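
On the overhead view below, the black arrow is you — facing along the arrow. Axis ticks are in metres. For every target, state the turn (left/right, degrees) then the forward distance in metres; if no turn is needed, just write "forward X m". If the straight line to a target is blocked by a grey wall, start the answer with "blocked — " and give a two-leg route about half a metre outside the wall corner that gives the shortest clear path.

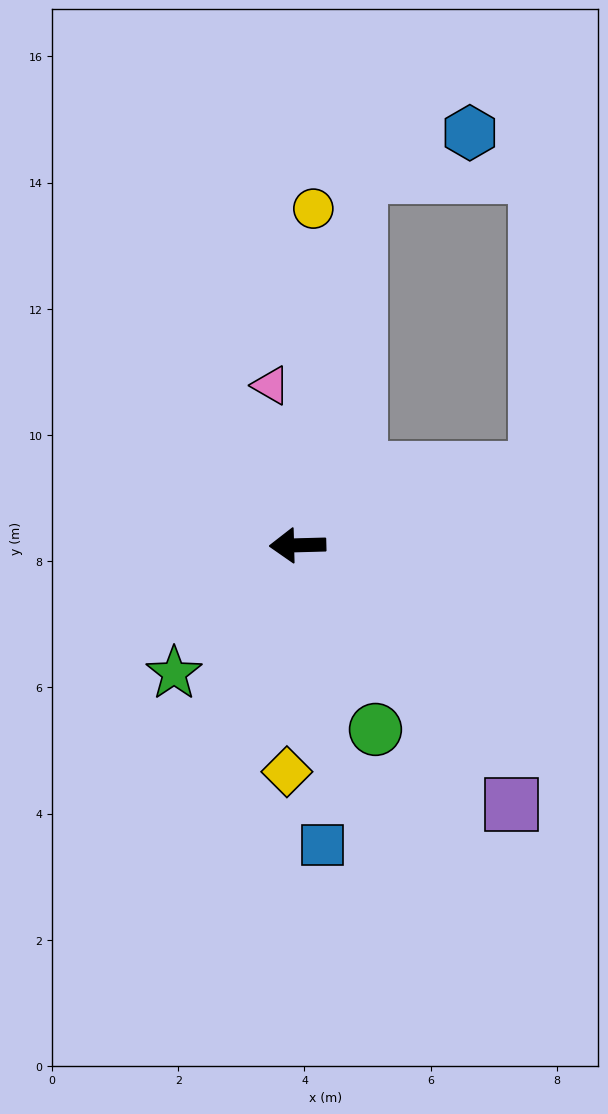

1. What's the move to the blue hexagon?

blocked — turn right 101°, forward 5.9 m, then turn right 59°, forward 1.9 m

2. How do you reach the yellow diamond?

turn left 86°, forward 3.6 m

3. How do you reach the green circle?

turn left 111°, forward 3.2 m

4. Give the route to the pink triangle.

turn right 82°, forward 2.6 m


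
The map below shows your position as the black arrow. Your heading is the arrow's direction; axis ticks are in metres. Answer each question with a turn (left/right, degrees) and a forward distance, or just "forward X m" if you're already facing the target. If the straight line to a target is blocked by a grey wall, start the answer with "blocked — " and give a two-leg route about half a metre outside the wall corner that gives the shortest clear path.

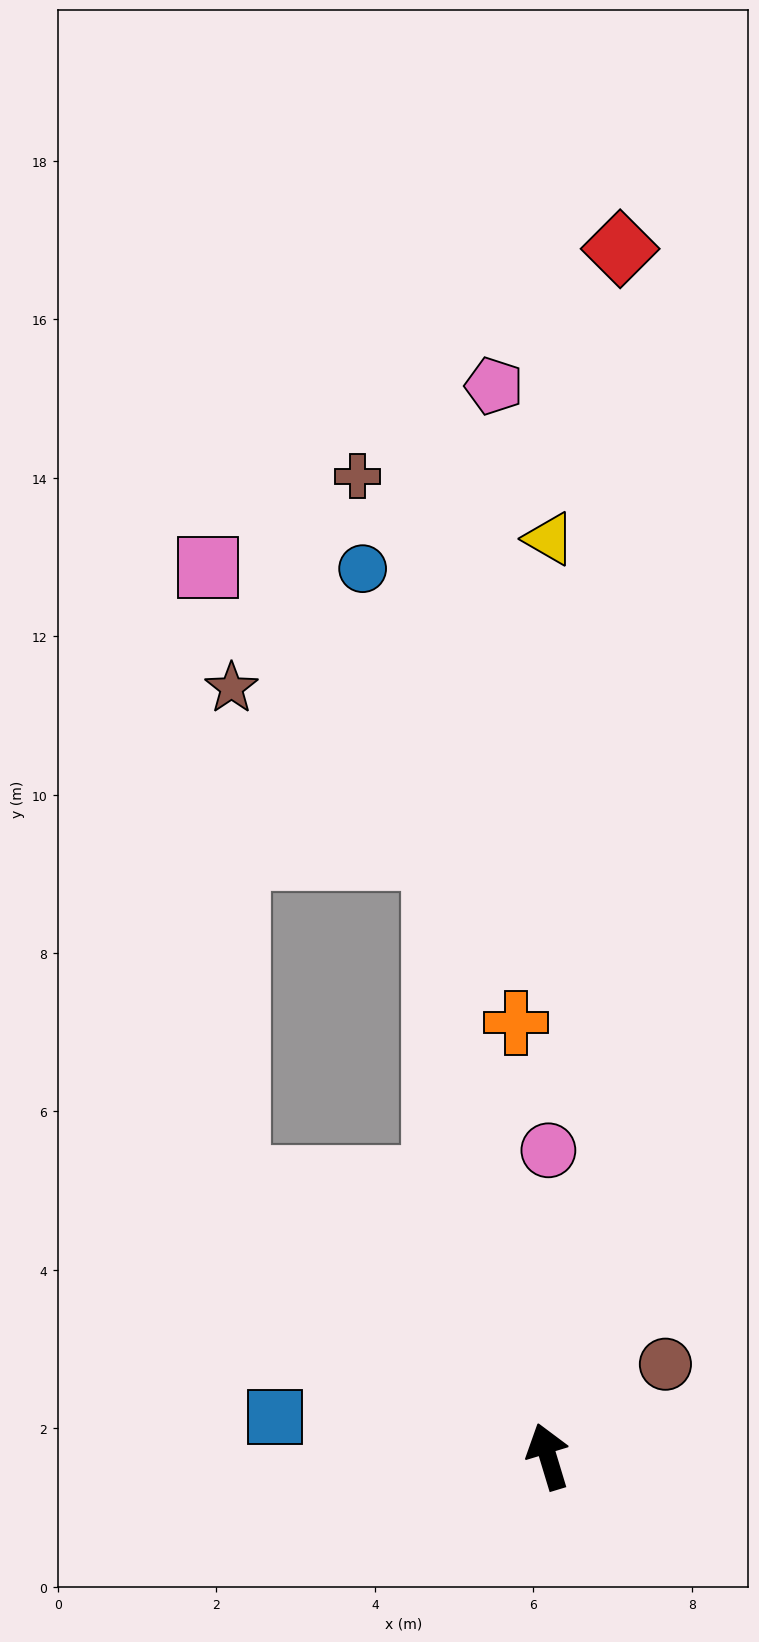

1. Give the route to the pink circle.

turn right 17°, forward 3.9 m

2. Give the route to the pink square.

blocked — turn right 6°, forward 7.7 m, then turn left 27°, forward 4.6 m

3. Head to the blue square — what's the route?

turn left 65°, forward 3.5 m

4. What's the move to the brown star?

blocked — turn right 6°, forward 7.7 m, then turn left 40°, forward 3.3 m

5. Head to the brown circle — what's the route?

turn right 69°, forward 1.9 m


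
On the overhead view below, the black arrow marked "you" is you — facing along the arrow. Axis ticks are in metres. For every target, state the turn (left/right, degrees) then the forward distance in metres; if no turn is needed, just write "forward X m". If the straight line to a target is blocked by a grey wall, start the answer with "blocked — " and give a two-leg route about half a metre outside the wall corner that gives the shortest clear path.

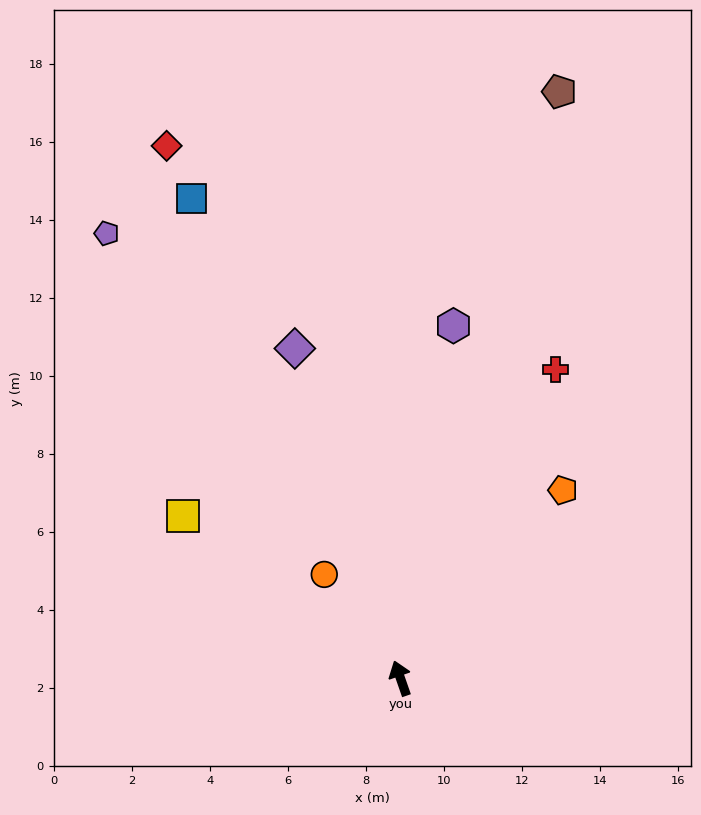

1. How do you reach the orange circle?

turn left 17°, forward 3.3 m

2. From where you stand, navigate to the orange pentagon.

turn right 60°, forward 6.4 m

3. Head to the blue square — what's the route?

turn left 4°, forward 13.4 m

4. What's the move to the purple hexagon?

turn right 28°, forward 9.1 m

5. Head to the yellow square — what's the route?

turn left 34°, forward 7.0 m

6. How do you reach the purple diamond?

forward 8.9 m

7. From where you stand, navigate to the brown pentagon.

turn right 34°, forward 15.6 m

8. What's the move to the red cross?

turn right 46°, forward 8.9 m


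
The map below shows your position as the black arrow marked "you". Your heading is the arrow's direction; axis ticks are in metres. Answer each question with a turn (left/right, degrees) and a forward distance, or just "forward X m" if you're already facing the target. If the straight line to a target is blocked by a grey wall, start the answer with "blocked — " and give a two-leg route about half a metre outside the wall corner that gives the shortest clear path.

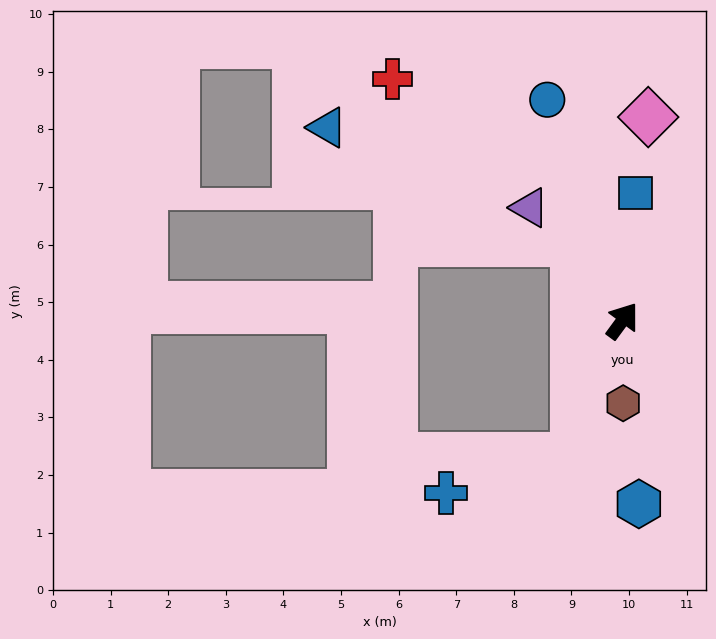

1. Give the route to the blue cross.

blocked — turn right 163°, forward 2.5 m, then turn right 55°, forward 2.3 m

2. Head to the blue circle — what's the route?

turn left 55°, forward 4.1 m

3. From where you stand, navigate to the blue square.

turn left 30°, forward 2.2 m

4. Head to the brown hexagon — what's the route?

turn right 143°, forward 1.4 m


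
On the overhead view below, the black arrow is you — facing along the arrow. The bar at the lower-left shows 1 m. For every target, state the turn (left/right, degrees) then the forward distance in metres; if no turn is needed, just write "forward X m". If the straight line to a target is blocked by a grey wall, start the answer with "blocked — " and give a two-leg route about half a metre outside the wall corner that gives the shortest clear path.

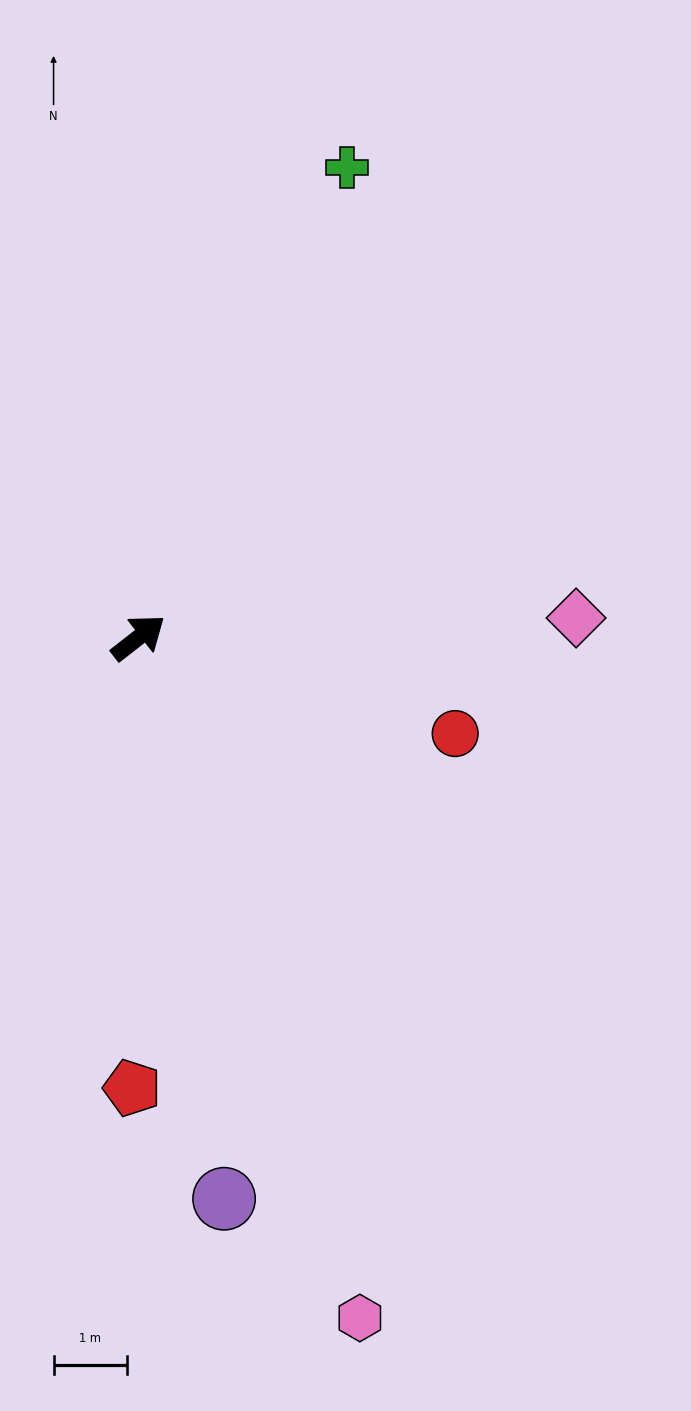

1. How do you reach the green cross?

turn left 28°, forward 7.0 m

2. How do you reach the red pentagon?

turn right 129°, forward 6.1 m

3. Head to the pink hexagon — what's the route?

turn right 110°, forward 9.7 m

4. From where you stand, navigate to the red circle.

turn right 55°, forward 4.5 m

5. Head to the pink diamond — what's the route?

turn right 35°, forward 5.9 m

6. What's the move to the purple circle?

turn right 119°, forward 7.7 m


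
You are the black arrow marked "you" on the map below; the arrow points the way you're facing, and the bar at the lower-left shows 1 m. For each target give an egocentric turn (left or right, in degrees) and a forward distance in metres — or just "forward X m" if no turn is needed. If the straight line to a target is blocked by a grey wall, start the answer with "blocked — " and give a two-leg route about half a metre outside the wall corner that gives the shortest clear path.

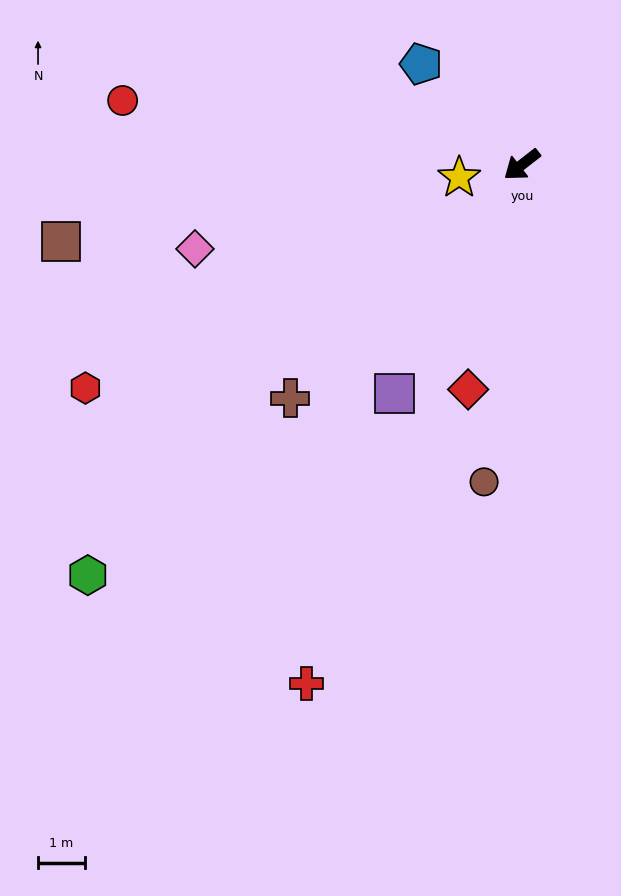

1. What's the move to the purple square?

turn left 23°, forward 5.6 m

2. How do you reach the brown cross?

turn left 7°, forward 7.1 m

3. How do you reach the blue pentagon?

turn right 83°, forward 3.1 m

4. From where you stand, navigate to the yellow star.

turn right 26°, forward 1.4 m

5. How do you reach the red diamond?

turn left 39°, forward 5.0 m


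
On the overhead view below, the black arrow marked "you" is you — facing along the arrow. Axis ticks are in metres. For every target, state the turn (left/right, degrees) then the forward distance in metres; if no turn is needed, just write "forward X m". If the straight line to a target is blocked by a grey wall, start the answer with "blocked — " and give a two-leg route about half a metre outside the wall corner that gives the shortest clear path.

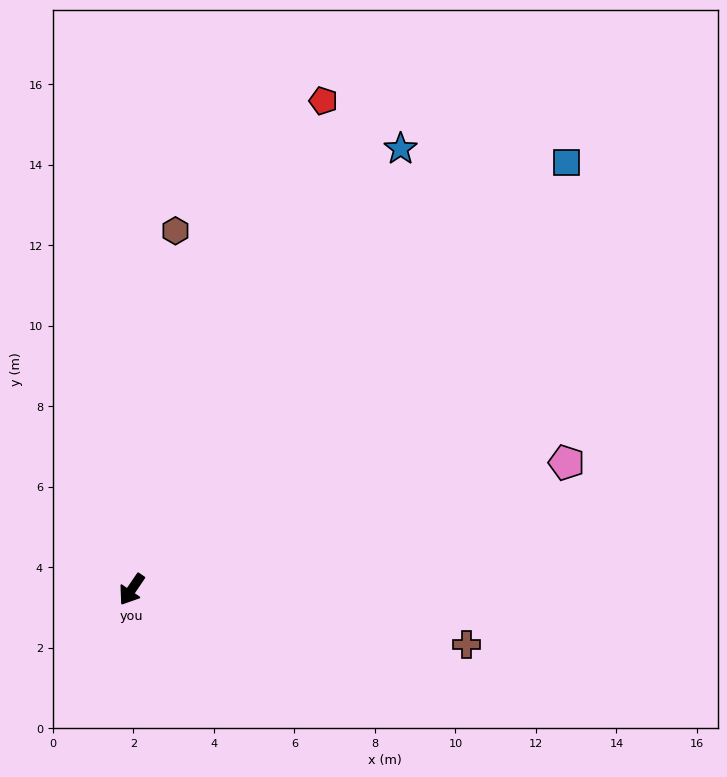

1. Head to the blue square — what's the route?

turn left 169°, forward 15.1 m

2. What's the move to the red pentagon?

turn right 167°, forward 13.0 m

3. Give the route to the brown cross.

turn left 115°, forward 8.4 m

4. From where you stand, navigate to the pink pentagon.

turn left 141°, forward 11.3 m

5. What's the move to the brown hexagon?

turn right 153°, forward 9.0 m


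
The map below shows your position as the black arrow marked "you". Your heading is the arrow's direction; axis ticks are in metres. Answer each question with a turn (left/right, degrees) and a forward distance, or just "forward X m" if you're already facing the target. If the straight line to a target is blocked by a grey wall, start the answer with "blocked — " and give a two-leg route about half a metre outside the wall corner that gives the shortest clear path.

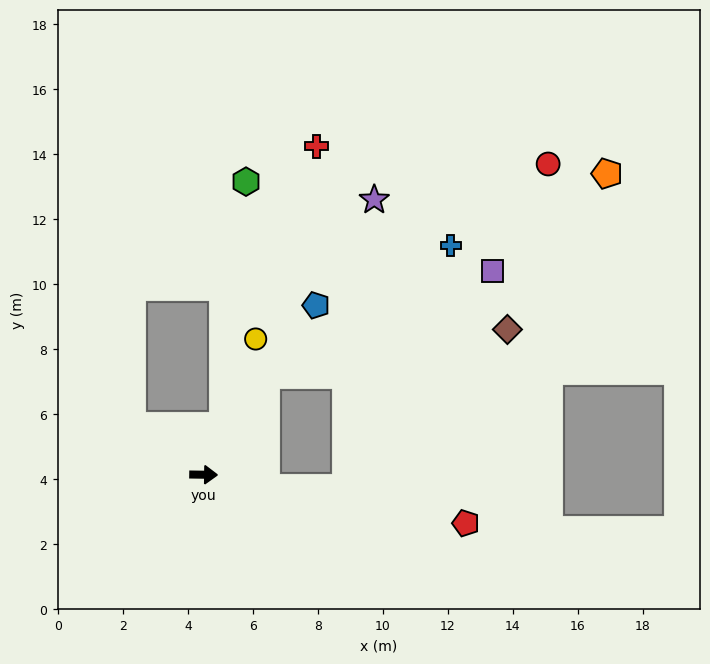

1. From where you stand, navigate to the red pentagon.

turn right 10°, forward 8.2 m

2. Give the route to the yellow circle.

turn left 70°, forward 4.5 m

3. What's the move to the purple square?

blocked — turn left 59°, forward 3.6 m, then turn right 33°, forward 7.7 m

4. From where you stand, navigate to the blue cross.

blocked — turn left 59°, forward 3.6 m, then turn right 23°, forward 7.0 m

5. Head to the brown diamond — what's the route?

blocked — turn left 59°, forward 3.6 m, then turn right 47°, forward 7.6 m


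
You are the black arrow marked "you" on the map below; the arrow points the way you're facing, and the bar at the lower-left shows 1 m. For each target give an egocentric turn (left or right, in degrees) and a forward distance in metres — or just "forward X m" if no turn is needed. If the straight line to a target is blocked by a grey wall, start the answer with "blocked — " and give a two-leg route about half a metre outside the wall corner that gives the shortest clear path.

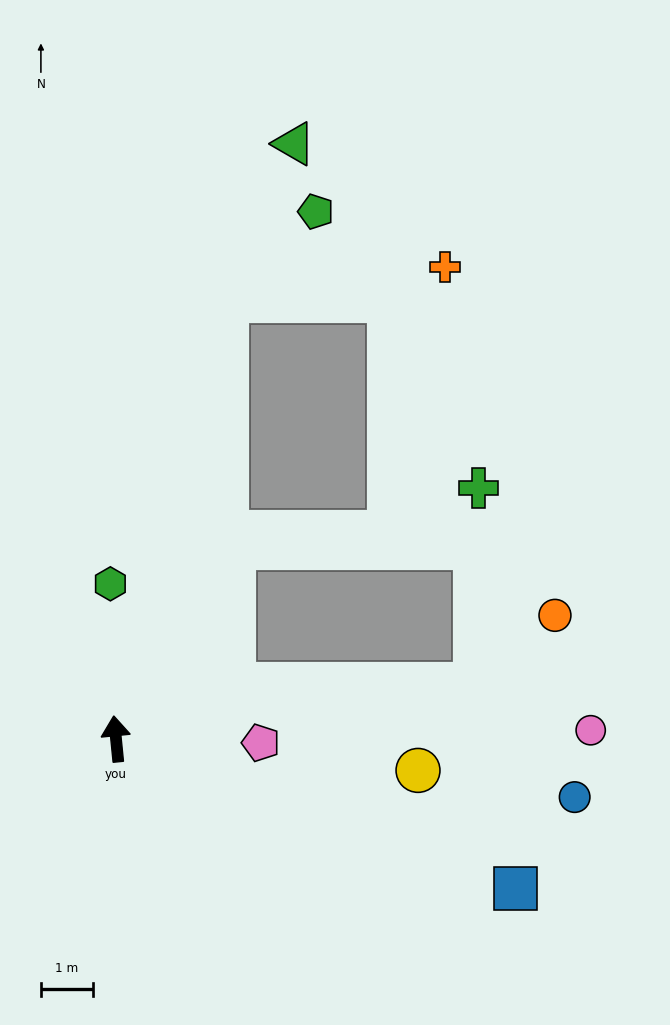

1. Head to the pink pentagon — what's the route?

turn right 97°, forward 2.8 m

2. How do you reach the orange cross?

blocked — turn right 20°, forward 8.7 m, then turn right 67°, forward 4.2 m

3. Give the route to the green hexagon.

turn right 4°, forward 3.0 m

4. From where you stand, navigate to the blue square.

turn right 116°, forward 8.2 m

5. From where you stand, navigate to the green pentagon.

blocked — turn right 20°, forward 8.7 m, then turn right 31°, forward 2.4 m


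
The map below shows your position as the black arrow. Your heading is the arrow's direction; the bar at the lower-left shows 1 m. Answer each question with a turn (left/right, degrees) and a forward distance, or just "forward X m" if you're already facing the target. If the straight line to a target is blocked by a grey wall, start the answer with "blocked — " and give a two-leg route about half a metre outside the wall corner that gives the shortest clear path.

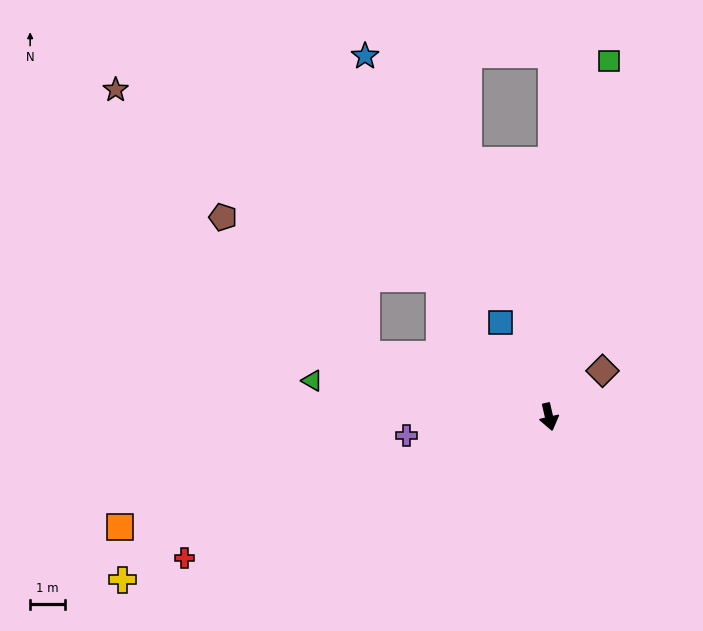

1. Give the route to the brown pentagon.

blocked — turn right 121°, forward 5.6 m, then turn right 26°, forward 5.7 m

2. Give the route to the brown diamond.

turn left 118°, forward 2.0 m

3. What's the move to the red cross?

turn right 82°, forward 11.2 m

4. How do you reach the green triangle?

turn right 112°, forward 6.9 m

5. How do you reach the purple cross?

turn right 95°, forward 4.1 m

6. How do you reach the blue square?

turn right 166°, forward 3.0 m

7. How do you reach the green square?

turn left 157°, forward 10.4 m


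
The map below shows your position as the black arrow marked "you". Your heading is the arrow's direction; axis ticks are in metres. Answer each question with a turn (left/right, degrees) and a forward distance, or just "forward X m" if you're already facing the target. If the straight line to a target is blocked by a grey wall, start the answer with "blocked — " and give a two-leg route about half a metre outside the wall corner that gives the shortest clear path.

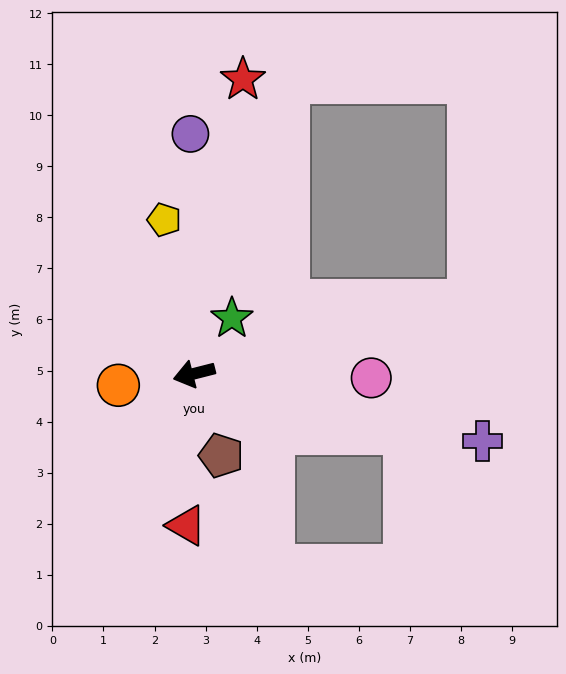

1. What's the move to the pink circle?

turn left 164°, forward 3.5 m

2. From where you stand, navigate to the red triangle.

turn left 73°, forward 3.0 m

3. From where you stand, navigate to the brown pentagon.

turn left 94°, forward 1.7 m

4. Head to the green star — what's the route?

turn right 139°, forward 1.3 m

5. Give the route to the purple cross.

turn left 153°, forward 5.8 m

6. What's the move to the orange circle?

turn right 6°, forward 1.5 m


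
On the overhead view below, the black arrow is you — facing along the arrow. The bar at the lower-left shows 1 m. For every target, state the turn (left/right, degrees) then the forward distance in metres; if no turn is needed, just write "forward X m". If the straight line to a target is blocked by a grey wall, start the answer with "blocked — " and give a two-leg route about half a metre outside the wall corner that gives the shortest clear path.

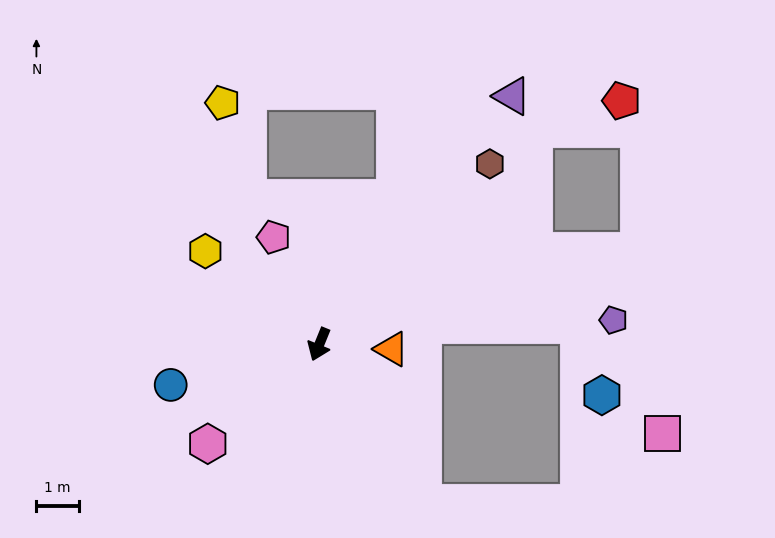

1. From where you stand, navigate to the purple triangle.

turn left 164°, forward 7.4 m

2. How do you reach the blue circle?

turn right 53°, forward 3.6 m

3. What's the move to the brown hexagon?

turn left 159°, forward 5.9 m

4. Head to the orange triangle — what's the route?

turn left 109°, forward 1.7 m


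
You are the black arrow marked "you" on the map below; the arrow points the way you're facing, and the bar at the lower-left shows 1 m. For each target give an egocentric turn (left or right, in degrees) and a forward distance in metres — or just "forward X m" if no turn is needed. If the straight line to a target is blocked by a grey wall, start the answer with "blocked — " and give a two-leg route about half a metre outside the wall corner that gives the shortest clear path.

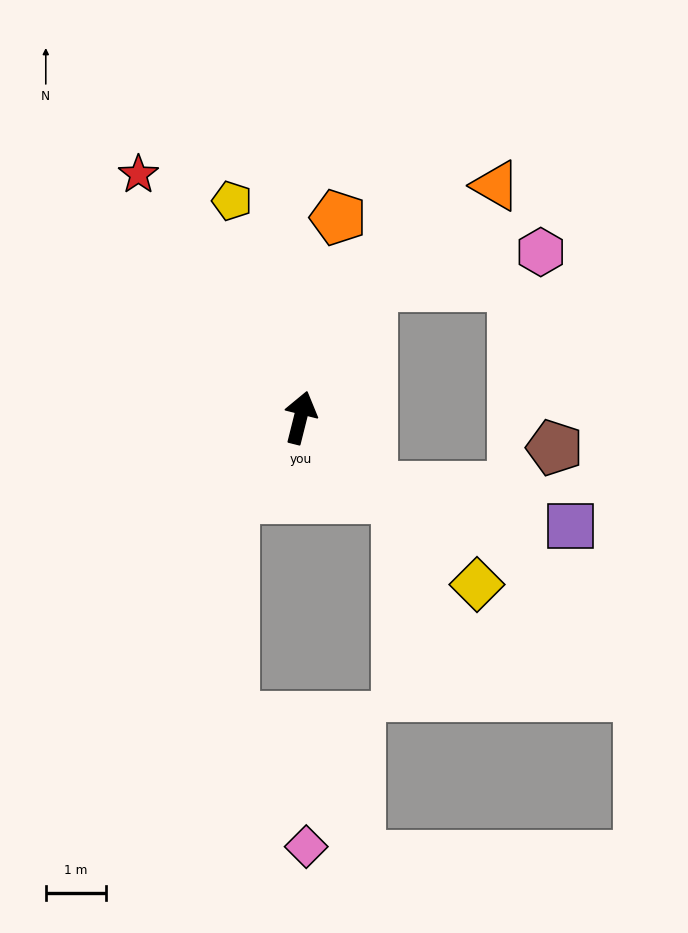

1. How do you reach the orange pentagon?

turn left 3°, forward 3.4 m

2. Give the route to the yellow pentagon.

turn left 32°, forward 3.8 m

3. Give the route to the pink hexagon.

blocked — turn right 15°, forward 2.5 m, then turn right 49°, forward 2.9 m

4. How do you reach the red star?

turn left 48°, forward 4.9 m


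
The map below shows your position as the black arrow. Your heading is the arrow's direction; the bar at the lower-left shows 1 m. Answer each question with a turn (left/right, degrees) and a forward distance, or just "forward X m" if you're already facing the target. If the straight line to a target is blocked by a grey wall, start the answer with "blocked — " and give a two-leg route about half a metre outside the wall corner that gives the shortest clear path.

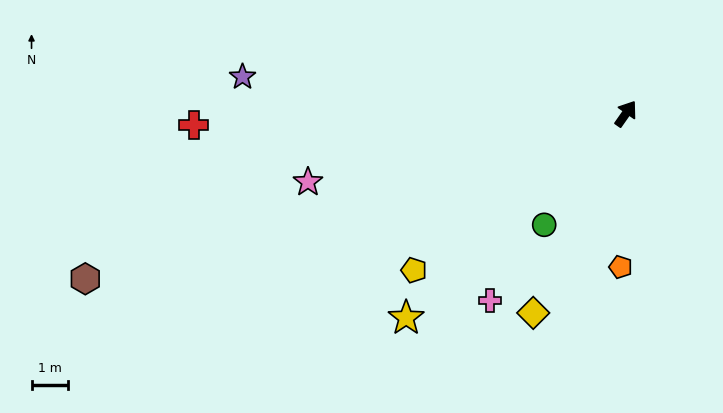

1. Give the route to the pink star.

turn left 137°, forward 9.0 m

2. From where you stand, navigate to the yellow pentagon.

turn left 161°, forward 7.3 m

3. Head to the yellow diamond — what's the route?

turn right 170°, forward 6.1 m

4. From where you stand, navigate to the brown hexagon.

turn left 142°, forward 15.7 m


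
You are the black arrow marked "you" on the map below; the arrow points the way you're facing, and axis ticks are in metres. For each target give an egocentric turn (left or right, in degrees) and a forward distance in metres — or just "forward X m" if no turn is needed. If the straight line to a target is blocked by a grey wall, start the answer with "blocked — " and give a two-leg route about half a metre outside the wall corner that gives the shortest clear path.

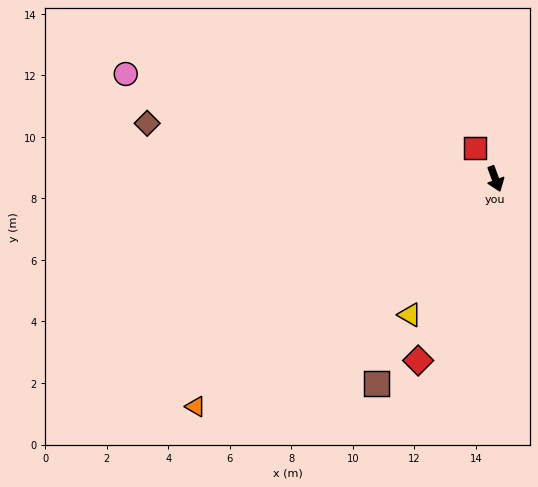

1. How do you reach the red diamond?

turn right 43°, forward 6.4 m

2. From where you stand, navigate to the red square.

turn right 167°, forward 1.2 m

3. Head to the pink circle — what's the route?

turn right 126°, forward 12.5 m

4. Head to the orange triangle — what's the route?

turn right 73°, forward 12.2 m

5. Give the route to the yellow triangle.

turn right 52°, forward 5.2 m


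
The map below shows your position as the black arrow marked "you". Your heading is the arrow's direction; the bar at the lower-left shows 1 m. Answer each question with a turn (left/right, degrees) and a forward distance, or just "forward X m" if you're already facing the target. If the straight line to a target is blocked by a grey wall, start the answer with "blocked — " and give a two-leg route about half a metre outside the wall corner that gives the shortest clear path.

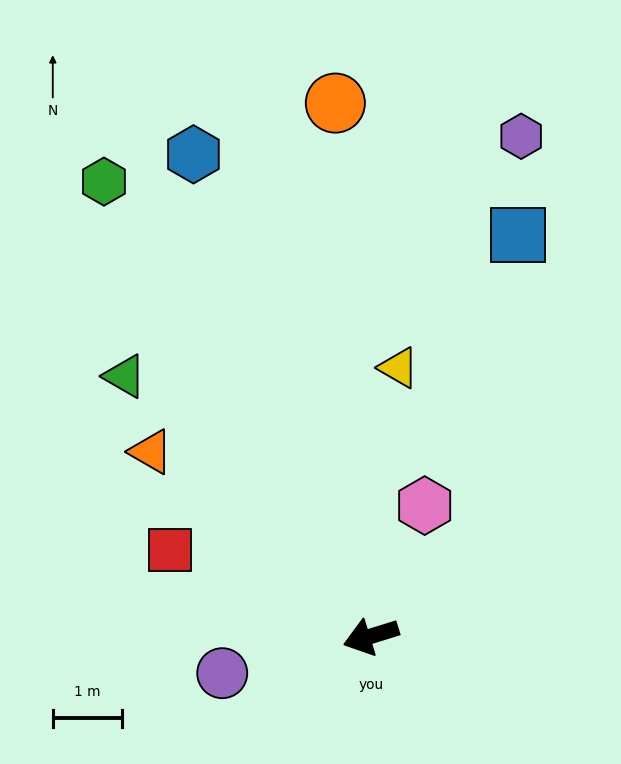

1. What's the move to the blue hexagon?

turn right 87°, forward 7.4 m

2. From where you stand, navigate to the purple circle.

turn right 3°, forward 2.2 m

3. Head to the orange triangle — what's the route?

turn right 57°, forward 4.1 m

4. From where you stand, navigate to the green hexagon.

turn right 77°, forward 7.6 m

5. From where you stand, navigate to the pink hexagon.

turn right 130°, forward 2.0 m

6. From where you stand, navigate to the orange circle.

turn right 103°, forward 7.7 m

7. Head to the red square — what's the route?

turn right 40°, forward 3.1 m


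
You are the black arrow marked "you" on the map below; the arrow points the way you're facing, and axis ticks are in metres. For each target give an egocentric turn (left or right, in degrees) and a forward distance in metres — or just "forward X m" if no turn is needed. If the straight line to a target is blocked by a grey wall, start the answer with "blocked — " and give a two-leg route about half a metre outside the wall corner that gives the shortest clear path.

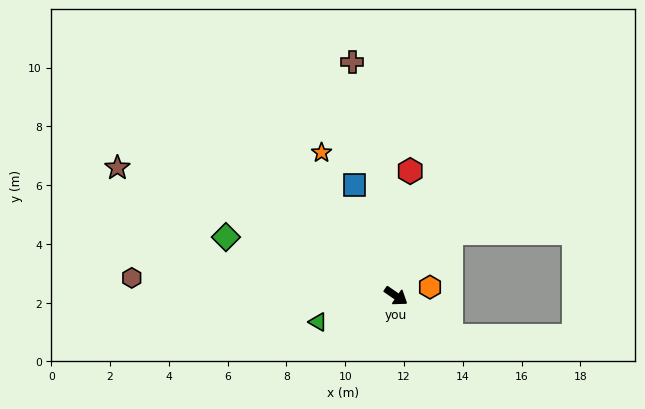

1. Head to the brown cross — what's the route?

turn left 135°, forward 8.1 m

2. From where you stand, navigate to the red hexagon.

turn left 118°, forward 4.3 m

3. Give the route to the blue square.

turn left 145°, forward 4.0 m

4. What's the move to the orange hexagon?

turn left 49°, forward 1.2 m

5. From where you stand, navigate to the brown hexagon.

turn right 149°, forward 9.0 m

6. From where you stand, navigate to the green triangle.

turn right 127°, forward 2.8 m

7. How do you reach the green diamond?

turn right 165°, forward 6.1 m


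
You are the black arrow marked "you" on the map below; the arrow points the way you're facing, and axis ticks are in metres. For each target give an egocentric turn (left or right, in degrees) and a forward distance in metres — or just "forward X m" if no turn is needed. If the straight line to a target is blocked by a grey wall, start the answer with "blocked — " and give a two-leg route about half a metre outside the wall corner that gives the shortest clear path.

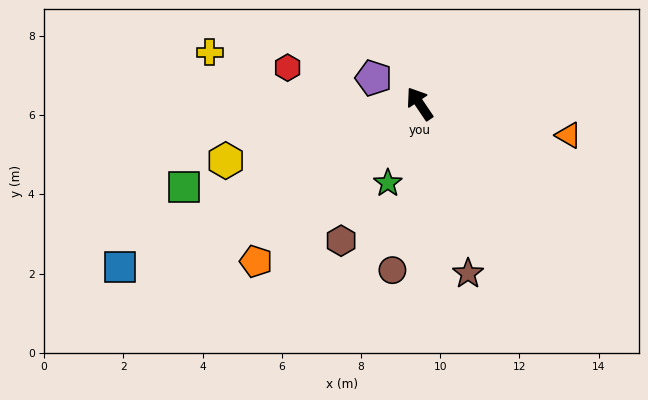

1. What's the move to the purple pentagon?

turn left 27°, forward 1.3 m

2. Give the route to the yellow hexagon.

turn left 72°, forward 5.1 m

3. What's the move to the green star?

turn left 124°, forward 2.2 m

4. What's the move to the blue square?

turn left 84°, forward 8.6 m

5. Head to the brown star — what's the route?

turn left 162°, forward 4.5 m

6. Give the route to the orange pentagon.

turn left 100°, forward 5.7 m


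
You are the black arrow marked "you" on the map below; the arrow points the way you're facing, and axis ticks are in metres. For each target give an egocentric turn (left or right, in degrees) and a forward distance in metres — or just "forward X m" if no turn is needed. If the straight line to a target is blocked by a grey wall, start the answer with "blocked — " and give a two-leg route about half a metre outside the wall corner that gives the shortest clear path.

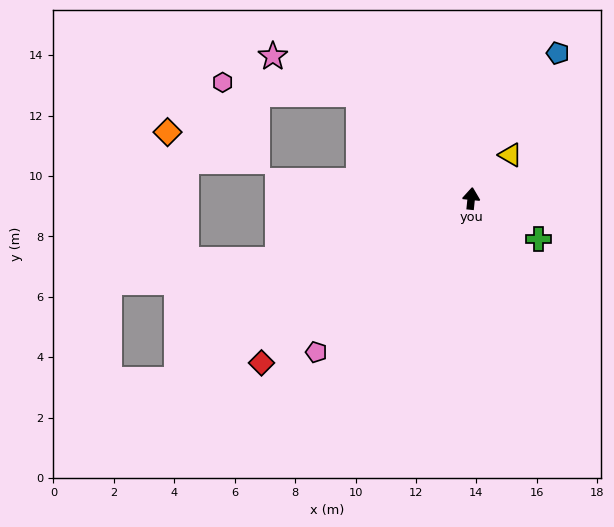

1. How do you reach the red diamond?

turn left 134°, forward 8.8 m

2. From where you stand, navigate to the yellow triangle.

turn right 36°, forward 1.9 m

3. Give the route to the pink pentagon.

turn left 141°, forward 7.2 m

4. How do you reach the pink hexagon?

blocked — turn left 53°, forward 5.1 m, then turn left 38°, forward 4.5 m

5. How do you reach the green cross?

turn right 115°, forward 2.6 m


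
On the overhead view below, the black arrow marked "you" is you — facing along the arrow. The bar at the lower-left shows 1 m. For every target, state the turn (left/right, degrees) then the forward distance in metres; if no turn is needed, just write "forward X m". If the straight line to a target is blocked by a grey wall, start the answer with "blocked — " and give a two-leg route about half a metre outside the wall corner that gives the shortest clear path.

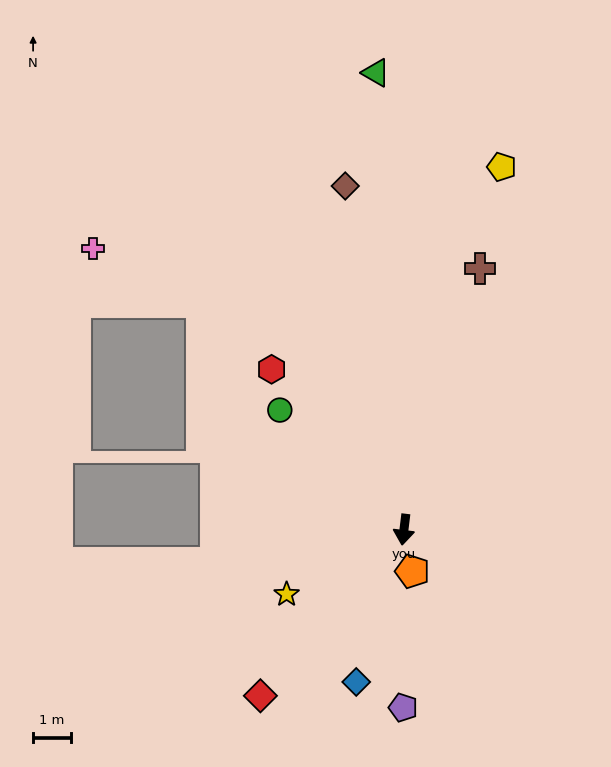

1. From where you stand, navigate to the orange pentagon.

turn left 18°, forward 1.1 m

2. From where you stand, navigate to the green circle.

turn right 127°, forward 4.6 m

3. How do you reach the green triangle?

turn right 170°, forward 12.2 m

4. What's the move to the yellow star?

turn right 54°, forward 3.6 m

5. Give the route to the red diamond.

turn right 34°, forward 5.8 m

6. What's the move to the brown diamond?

turn right 163°, forward 9.3 m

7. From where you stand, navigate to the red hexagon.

turn right 134°, forward 5.5 m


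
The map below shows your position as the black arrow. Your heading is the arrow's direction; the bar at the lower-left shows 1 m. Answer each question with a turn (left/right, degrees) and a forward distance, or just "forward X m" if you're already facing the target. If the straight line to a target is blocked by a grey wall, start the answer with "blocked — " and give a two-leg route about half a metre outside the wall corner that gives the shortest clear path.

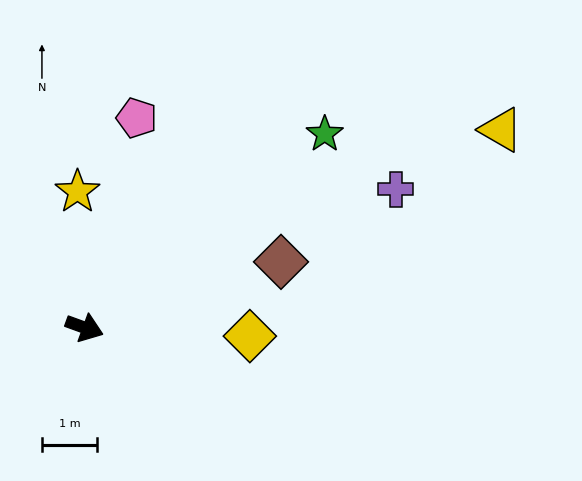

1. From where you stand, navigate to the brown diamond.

turn left 39°, forward 3.8 m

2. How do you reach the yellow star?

turn left 113°, forward 2.5 m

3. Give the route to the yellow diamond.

turn left 17°, forward 3.0 m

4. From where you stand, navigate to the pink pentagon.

turn left 96°, forward 3.9 m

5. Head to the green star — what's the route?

turn left 59°, forward 5.6 m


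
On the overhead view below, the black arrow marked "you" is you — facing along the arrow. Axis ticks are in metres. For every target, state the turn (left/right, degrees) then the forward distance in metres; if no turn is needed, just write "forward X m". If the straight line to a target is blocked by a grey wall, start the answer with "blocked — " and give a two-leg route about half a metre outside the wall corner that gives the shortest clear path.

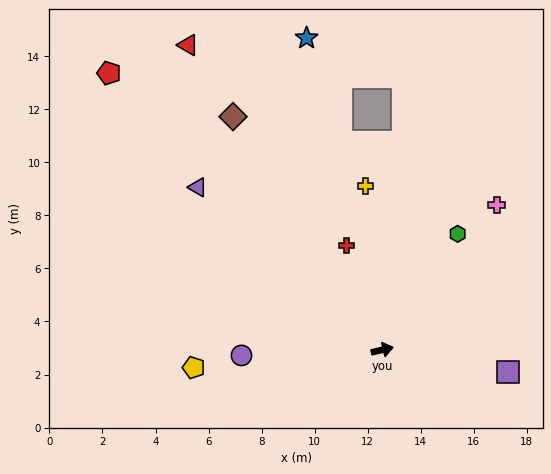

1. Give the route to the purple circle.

turn left 169°, forward 5.3 m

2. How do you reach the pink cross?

turn left 39°, forward 7.0 m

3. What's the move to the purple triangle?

turn left 125°, forward 9.3 m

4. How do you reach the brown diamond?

turn left 109°, forward 10.4 m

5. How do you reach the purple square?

turn right 23°, forward 4.8 m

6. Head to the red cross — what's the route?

turn left 96°, forward 4.1 m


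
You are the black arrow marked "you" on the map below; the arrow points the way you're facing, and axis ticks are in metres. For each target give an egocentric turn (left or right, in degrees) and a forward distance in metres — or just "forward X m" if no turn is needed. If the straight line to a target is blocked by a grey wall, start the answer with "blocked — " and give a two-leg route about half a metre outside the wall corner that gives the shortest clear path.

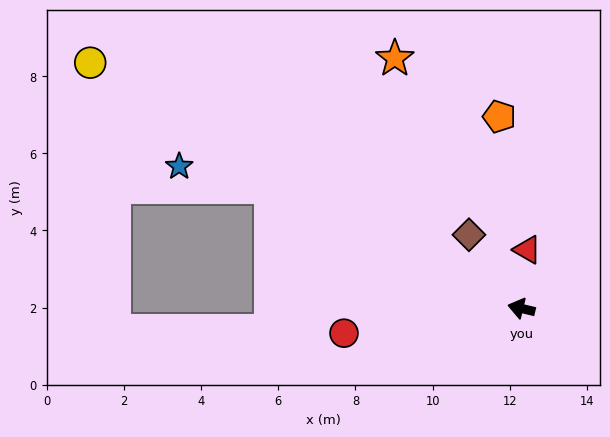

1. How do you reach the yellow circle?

turn right 16°, forward 12.9 m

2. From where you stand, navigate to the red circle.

turn left 21°, forward 4.6 m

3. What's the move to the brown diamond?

turn right 41°, forward 2.3 m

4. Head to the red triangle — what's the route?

turn right 82°, forward 1.5 m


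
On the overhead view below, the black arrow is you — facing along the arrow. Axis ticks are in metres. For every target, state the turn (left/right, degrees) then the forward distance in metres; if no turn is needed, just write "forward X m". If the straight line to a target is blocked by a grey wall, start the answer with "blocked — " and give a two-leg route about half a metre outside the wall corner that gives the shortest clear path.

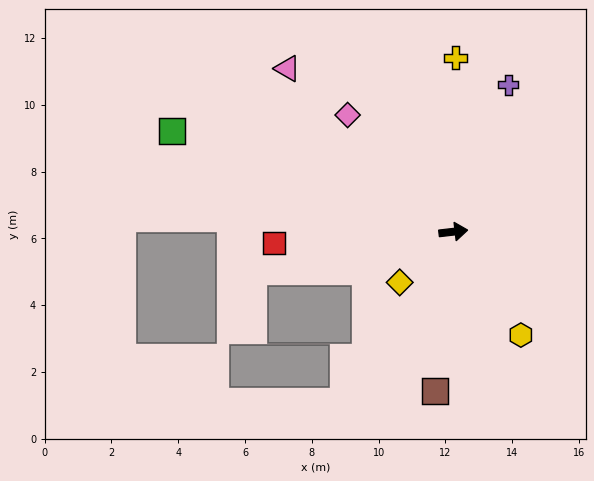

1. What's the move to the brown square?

turn right 103°, forward 4.8 m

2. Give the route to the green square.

turn left 154°, forward 9.0 m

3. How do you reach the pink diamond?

turn left 126°, forward 4.7 m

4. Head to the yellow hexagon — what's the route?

turn right 63°, forward 3.7 m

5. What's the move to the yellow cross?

turn left 83°, forward 5.2 m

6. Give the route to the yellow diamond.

turn right 143°, forward 2.2 m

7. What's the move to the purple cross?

turn left 63°, forward 4.7 m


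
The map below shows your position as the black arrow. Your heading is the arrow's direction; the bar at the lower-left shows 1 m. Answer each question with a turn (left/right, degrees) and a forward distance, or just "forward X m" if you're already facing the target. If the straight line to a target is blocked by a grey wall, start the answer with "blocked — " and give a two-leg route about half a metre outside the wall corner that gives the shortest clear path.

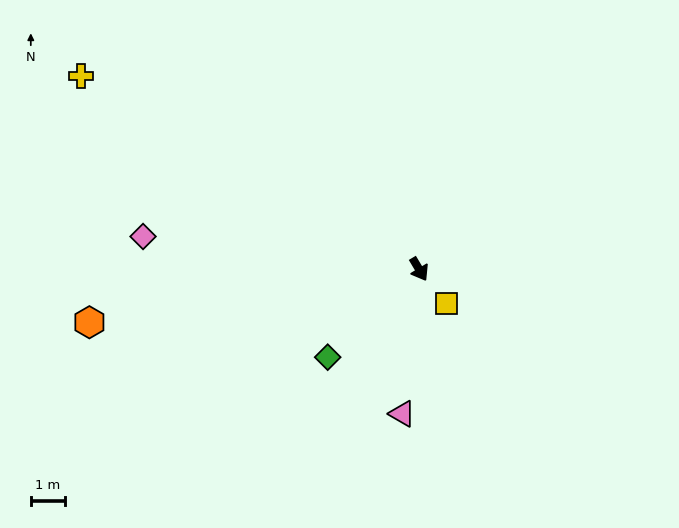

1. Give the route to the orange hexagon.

turn right 112°, forward 9.8 m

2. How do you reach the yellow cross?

turn right 151°, forward 11.4 m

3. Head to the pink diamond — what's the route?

turn right 128°, forward 8.2 m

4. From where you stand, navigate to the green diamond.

turn right 77°, forward 3.7 m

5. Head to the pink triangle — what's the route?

turn right 38°, forward 4.3 m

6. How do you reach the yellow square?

turn left 8°, forward 1.3 m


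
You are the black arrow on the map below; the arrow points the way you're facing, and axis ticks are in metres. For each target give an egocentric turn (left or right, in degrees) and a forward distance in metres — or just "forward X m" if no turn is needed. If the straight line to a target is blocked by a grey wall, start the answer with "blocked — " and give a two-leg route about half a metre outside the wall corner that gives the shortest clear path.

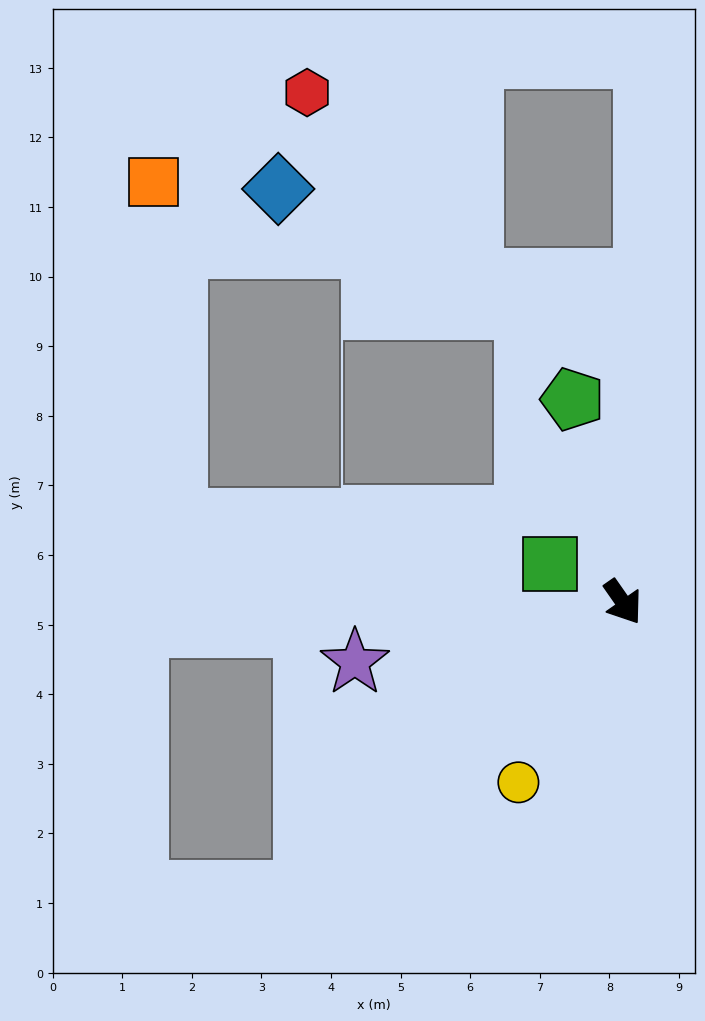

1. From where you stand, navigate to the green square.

turn right 152°, forward 1.2 m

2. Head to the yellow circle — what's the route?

turn right 65°, forward 3.0 m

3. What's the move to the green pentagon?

turn left 159°, forward 3.0 m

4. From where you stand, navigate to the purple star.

turn right 112°, forward 3.9 m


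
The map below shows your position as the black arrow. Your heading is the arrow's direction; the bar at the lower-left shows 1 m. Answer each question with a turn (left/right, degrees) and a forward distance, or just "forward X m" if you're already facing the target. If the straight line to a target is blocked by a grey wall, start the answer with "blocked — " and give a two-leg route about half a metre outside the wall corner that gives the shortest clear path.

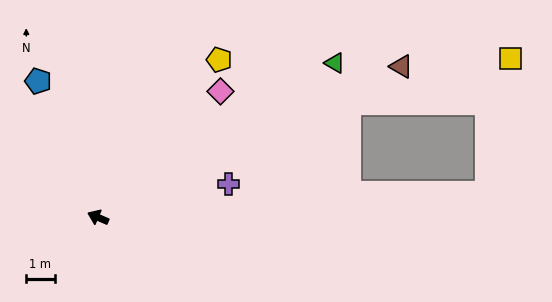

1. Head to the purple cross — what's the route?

turn right 142°, forward 4.7 m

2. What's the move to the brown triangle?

turn right 130°, forward 11.9 m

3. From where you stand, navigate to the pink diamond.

turn right 111°, forward 6.2 m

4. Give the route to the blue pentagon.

turn right 43°, forward 5.2 m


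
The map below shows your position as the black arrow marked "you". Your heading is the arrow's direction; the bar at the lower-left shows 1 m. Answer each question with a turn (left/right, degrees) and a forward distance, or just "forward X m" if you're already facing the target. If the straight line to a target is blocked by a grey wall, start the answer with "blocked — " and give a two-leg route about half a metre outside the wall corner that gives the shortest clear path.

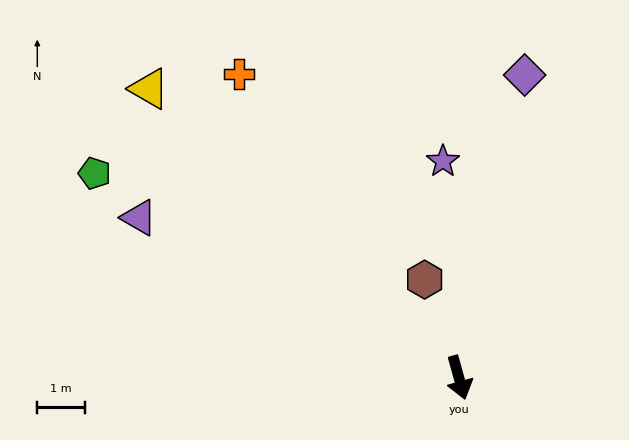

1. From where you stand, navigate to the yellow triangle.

turn right 149°, forward 9.0 m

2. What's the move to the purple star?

turn left 169°, forward 4.6 m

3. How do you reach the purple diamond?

turn left 152°, forward 6.6 m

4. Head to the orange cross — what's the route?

turn right 160°, forward 7.9 m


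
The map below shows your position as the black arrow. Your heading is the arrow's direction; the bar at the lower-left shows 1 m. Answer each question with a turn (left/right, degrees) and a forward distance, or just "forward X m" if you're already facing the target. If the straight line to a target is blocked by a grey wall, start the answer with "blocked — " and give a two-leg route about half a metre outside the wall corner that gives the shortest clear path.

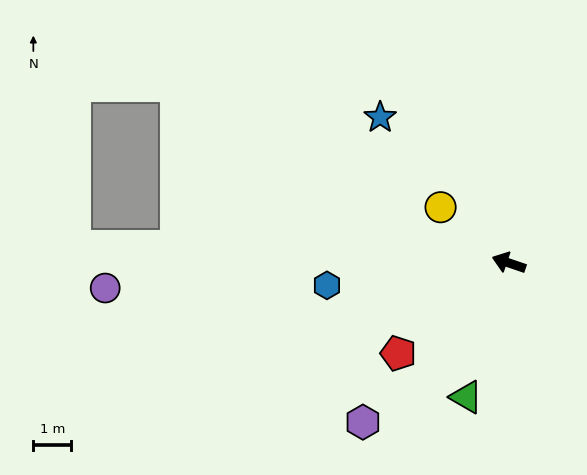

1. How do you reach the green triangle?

turn left 91°, forward 3.7 m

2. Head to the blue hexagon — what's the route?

turn left 26°, forward 4.8 m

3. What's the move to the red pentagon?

turn left 58°, forward 3.7 m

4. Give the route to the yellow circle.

turn right 20°, forward 2.3 m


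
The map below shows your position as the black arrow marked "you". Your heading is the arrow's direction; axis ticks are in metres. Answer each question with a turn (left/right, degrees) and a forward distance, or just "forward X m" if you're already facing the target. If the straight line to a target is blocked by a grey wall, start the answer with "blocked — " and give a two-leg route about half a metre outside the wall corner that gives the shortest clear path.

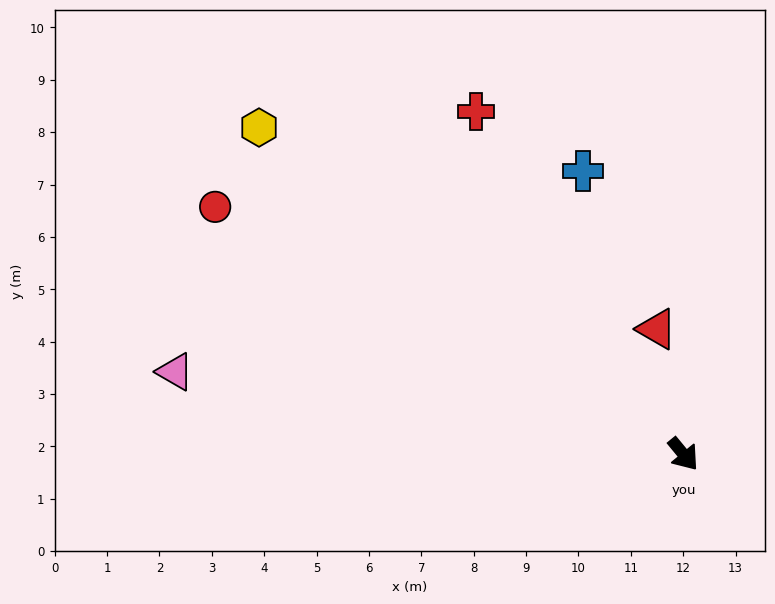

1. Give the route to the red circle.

turn right 157°, forward 10.1 m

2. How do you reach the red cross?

turn left 172°, forward 7.7 m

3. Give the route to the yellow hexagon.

turn right 167°, forward 10.2 m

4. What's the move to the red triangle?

turn left 153°, forward 2.4 m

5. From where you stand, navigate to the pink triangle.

turn right 139°, forward 9.8 m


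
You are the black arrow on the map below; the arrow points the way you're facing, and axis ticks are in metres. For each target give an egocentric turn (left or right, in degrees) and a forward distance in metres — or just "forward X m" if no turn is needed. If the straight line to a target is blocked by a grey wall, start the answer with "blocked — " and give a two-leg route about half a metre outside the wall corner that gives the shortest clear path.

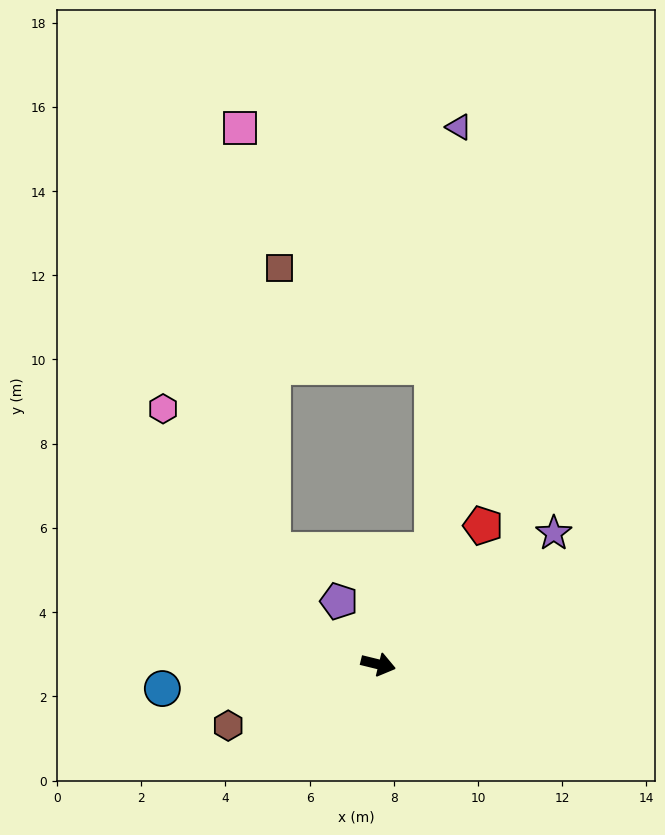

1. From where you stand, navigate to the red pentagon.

turn left 67°, forward 4.1 m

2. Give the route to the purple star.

turn left 51°, forward 5.2 m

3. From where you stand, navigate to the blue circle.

turn right 160°, forward 5.2 m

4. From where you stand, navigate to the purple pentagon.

turn left 136°, forward 1.8 m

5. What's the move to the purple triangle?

blocked — turn left 79°, forward 3.0 m, then turn left 21°, forward 10.1 m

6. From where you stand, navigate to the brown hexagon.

turn right 144°, forward 3.8 m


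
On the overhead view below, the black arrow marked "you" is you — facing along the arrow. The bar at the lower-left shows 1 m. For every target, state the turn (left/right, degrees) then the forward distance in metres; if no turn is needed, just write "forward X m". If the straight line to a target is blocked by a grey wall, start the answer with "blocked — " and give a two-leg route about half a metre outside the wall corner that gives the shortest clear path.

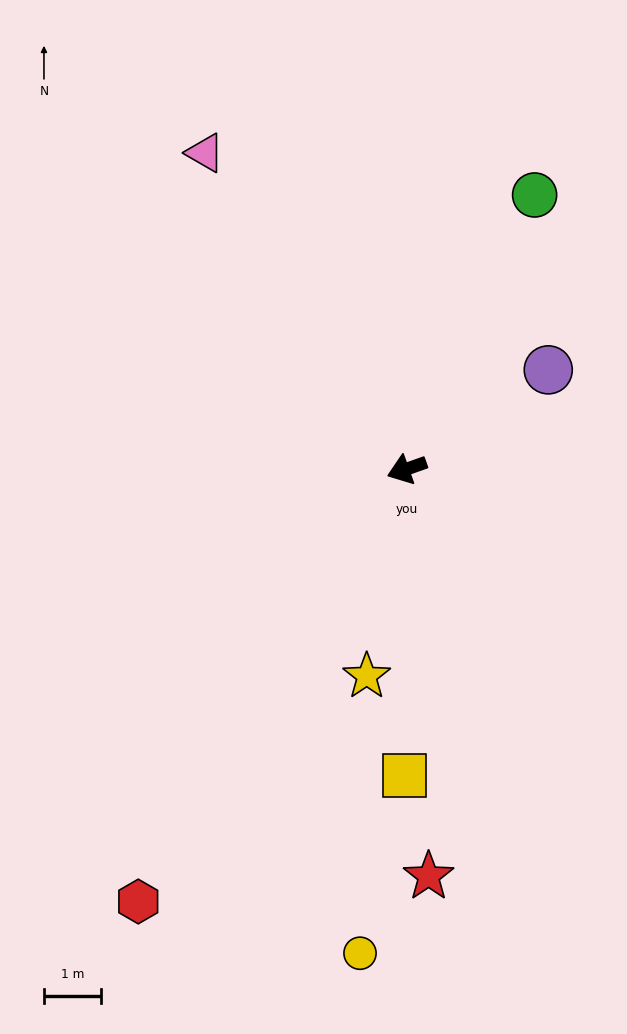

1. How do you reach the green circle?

turn right 135°, forward 5.3 m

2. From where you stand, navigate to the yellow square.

turn left 70°, forward 5.4 m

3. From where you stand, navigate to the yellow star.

turn left 59°, forward 3.7 m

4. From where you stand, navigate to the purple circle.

turn right 165°, forward 3.0 m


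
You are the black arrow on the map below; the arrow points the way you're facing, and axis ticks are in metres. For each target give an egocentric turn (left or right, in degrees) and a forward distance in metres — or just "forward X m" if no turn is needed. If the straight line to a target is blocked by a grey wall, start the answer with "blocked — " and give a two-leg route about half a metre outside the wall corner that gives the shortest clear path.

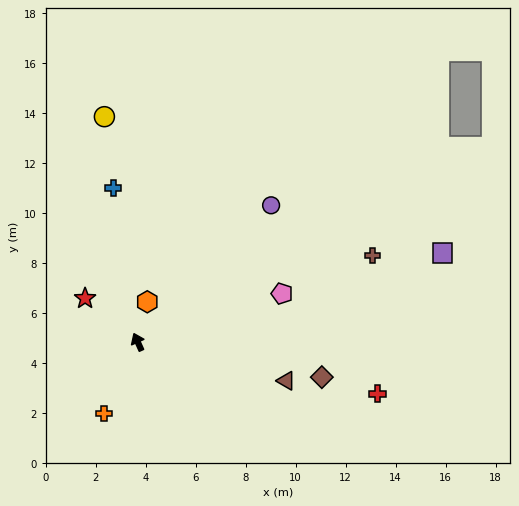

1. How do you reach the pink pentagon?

turn right 96°, forward 6.1 m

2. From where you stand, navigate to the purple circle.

turn right 68°, forward 7.6 m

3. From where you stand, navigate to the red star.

turn left 26°, forward 2.7 m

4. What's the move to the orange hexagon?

turn right 38°, forward 1.7 m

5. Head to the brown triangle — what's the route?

turn right 129°, forward 6.1 m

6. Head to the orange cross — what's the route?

turn left 131°, forward 3.2 m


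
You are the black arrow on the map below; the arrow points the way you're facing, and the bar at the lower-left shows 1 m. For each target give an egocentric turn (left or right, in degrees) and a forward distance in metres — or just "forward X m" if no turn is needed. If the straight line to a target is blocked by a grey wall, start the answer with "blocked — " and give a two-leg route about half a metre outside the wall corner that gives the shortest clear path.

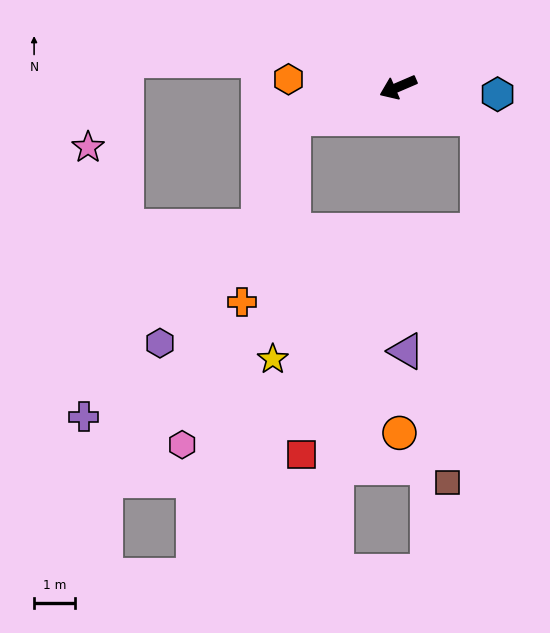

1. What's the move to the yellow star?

blocked — turn right 7°, forward 2.7 m, then turn left 69°, forward 5.9 m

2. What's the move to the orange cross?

blocked — turn right 7°, forward 2.7 m, then turn left 58°, forward 4.7 m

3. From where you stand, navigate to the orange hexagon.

turn right 27°, forward 2.7 m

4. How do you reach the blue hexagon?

turn left 153°, forward 2.4 m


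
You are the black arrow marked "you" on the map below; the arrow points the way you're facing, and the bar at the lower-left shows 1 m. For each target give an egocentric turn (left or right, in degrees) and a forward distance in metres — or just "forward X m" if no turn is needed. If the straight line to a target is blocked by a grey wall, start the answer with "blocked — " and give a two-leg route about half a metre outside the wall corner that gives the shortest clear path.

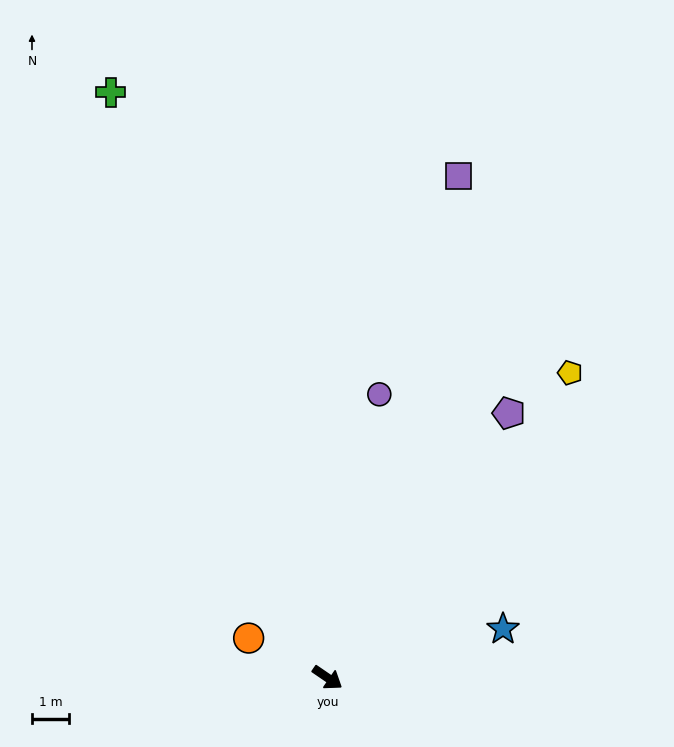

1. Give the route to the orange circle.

turn right 172°, forward 2.4 m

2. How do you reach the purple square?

turn left 110°, forward 14.0 m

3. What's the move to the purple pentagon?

turn left 90°, forward 8.7 m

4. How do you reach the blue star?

turn left 50°, forward 4.9 m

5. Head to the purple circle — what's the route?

turn left 114°, forward 7.8 m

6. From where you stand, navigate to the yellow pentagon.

turn left 86°, forward 10.6 m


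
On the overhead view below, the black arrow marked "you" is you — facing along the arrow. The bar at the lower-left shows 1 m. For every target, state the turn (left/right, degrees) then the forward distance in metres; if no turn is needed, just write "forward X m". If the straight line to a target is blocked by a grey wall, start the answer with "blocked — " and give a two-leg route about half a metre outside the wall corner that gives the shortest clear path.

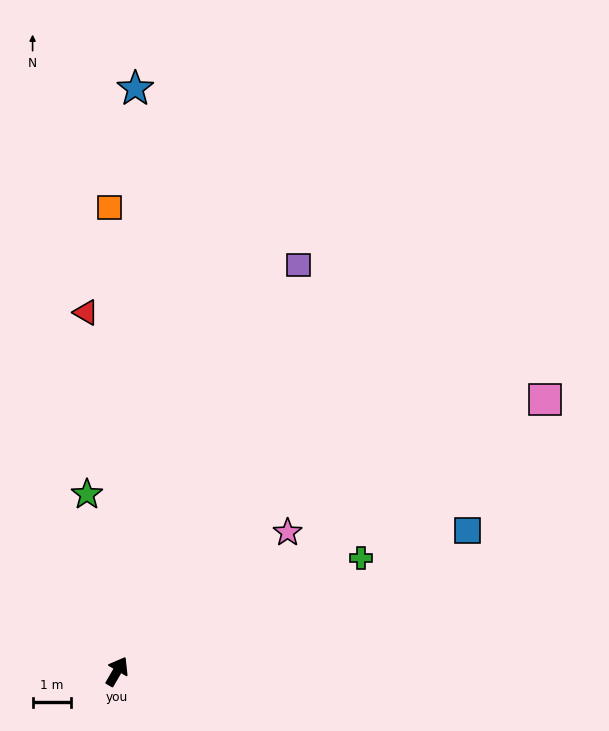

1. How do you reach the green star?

turn left 40°, forward 4.7 m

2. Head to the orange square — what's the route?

turn left 31°, forward 12.2 m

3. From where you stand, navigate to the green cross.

turn right 35°, forward 7.0 m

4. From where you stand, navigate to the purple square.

turn left 6°, forward 11.7 m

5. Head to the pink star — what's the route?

turn right 21°, forward 5.8 m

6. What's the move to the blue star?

turn left 28°, forward 15.3 m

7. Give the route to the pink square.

turn right 27°, forward 13.3 m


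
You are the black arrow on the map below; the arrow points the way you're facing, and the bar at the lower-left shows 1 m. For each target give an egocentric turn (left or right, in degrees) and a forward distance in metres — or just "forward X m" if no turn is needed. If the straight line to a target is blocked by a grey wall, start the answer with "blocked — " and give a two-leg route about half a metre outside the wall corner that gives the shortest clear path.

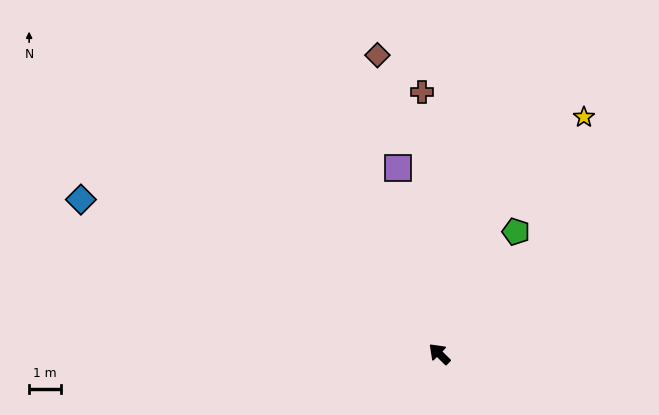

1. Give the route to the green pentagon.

turn right 77°, forward 4.5 m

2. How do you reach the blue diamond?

turn left 21°, forward 12.1 m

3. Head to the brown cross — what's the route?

turn right 42°, forward 8.2 m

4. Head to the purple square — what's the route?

turn right 33°, forward 5.9 m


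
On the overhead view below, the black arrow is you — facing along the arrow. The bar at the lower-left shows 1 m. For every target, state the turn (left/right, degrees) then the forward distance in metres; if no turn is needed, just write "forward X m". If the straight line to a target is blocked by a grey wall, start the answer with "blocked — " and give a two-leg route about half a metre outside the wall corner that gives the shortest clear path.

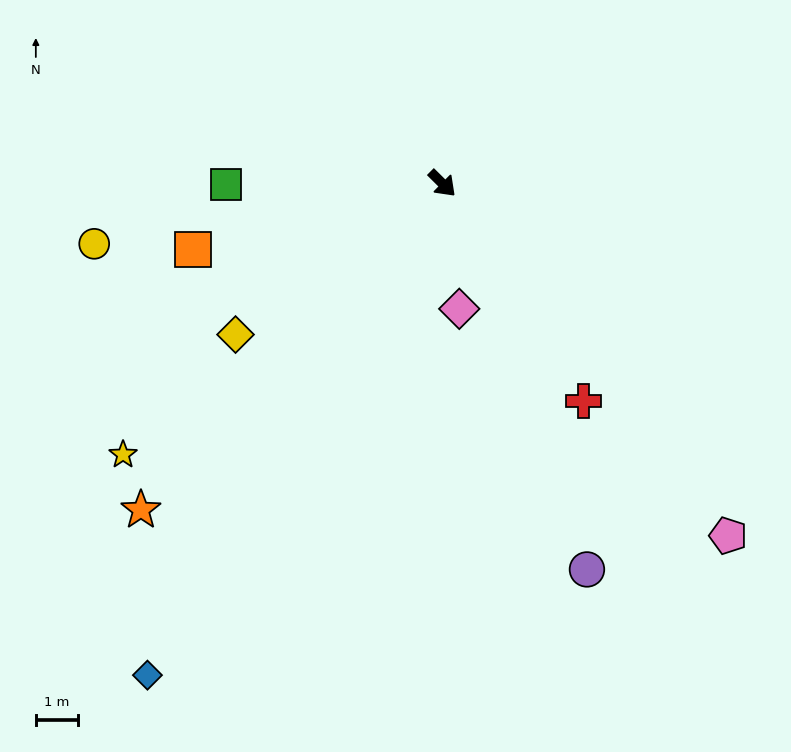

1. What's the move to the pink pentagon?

turn right 6°, forward 10.8 m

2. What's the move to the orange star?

turn right 88°, forward 10.5 m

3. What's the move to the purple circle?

turn right 25°, forward 9.8 m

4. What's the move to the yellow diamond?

turn right 99°, forward 6.1 m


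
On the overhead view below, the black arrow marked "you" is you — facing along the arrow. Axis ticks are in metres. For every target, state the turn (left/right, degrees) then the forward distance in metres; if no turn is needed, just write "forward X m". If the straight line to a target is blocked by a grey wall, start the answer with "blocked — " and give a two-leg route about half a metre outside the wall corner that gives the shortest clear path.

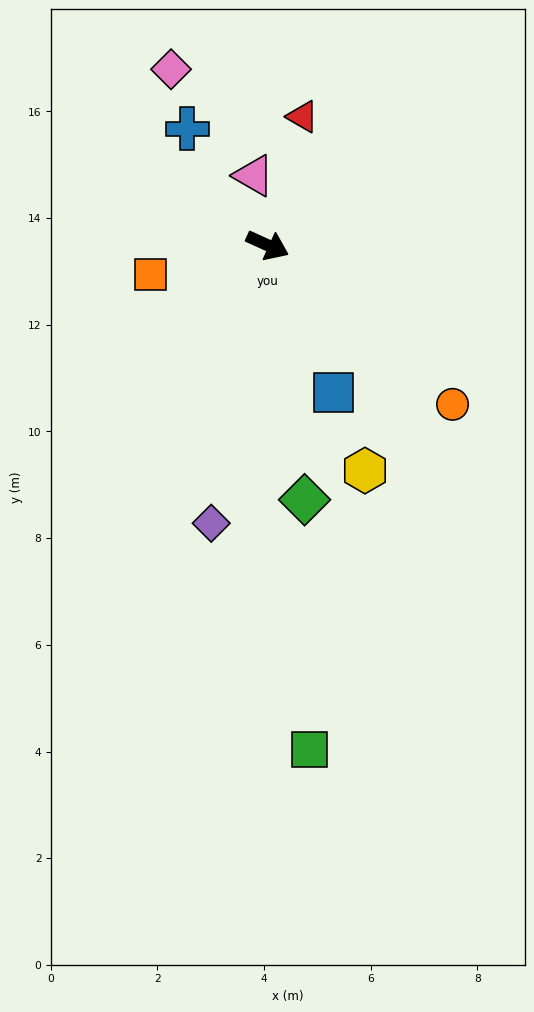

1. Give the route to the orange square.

turn right 142°, forward 2.3 m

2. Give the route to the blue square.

turn right 42°, forward 3.0 m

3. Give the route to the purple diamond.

turn right 77°, forward 5.3 m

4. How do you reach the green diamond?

turn right 57°, forward 4.8 m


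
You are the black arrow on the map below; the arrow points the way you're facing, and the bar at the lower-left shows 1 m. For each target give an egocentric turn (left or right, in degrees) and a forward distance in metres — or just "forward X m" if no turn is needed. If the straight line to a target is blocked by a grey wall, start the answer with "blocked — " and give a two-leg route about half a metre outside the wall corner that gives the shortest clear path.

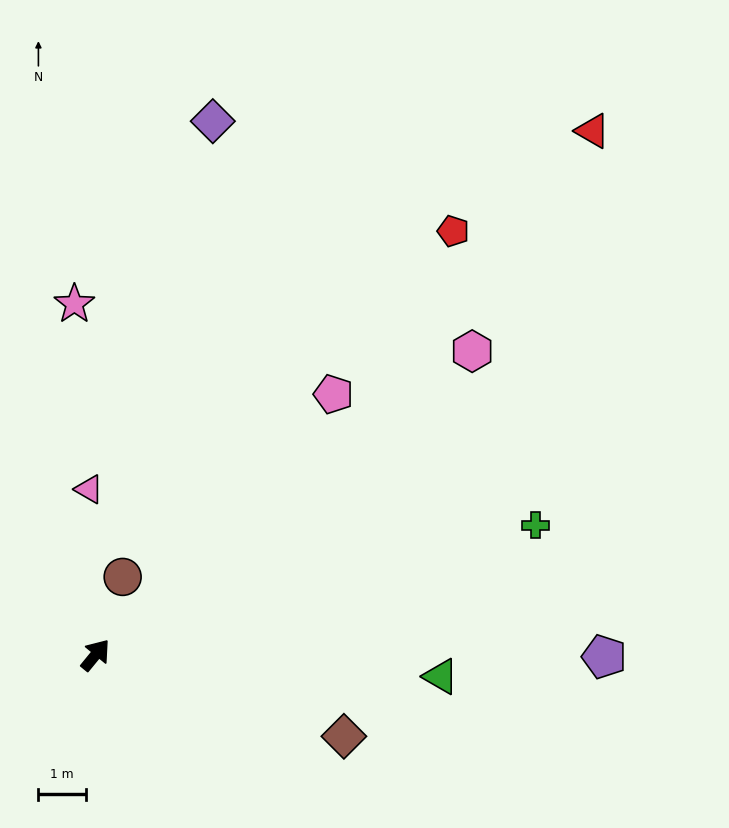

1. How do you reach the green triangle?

turn right 54°, forward 7.2 m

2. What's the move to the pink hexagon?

turn right 12°, forward 10.1 m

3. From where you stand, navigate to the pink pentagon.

turn right 3°, forward 7.4 m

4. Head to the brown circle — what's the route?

turn left 20°, forward 1.7 m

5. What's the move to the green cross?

turn right 34°, forward 9.6 m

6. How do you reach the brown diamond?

turn right 69°, forward 5.5 m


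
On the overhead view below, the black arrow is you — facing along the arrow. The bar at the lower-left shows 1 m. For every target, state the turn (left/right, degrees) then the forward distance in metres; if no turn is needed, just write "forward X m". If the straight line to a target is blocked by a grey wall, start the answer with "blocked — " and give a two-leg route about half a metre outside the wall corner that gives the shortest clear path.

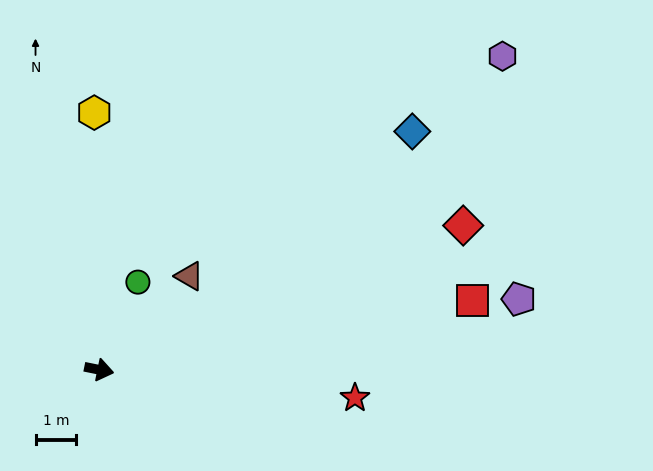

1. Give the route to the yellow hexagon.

turn left 103°, forward 6.3 m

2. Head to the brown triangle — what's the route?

turn left 58°, forward 3.2 m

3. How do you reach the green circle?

turn left 78°, forward 2.3 m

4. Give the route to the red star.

turn left 5°, forward 6.3 m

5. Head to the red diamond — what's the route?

turn left 33°, forward 9.6 m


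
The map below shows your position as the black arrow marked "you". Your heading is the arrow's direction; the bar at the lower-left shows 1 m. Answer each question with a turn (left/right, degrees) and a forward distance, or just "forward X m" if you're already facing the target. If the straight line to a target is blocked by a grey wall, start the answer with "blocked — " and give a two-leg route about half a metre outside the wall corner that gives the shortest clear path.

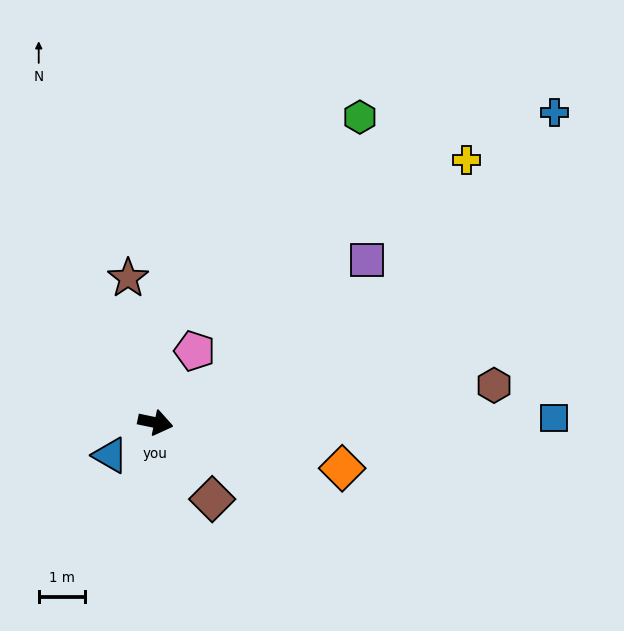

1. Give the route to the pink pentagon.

turn left 73°, forward 1.8 m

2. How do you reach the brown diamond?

turn right 42°, forward 2.0 m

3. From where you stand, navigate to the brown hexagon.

turn left 18°, forward 7.3 m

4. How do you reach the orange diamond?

forward 4.1 m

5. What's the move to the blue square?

turn left 12°, forward 8.6 m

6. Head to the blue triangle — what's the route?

turn right 132°, forward 1.2 m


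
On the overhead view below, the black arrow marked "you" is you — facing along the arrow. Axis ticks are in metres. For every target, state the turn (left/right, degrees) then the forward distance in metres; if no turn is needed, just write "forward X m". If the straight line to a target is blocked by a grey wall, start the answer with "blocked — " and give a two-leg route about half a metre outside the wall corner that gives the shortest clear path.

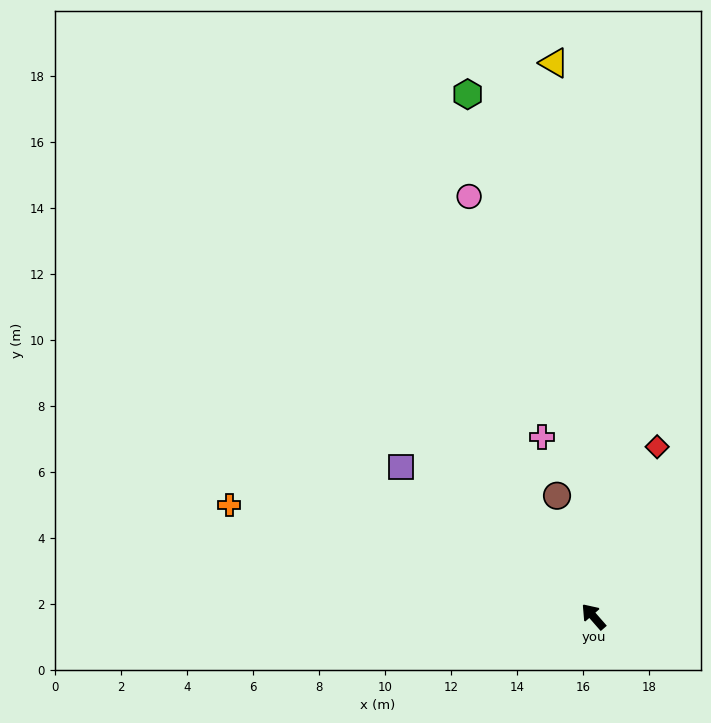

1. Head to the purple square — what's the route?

turn left 11°, forward 7.4 m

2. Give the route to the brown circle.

turn right 24°, forward 3.8 m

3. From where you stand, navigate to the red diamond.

turn right 62°, forward 5.5 m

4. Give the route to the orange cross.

turn left 32°, forward 11.5 m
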